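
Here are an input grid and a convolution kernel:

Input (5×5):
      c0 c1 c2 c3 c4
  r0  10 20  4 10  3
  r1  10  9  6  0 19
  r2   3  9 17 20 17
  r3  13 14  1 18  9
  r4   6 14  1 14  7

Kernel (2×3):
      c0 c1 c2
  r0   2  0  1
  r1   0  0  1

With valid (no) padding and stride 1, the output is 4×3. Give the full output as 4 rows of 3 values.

30 50 30
43 38 48
24 56 60
28 60 18

Output[0,0]: The receptive field on the input at this output position is [10 20 4 / 10 9 6]. Elementwise product with the kernel and sum: 10·2 + 4·1 + 6·1.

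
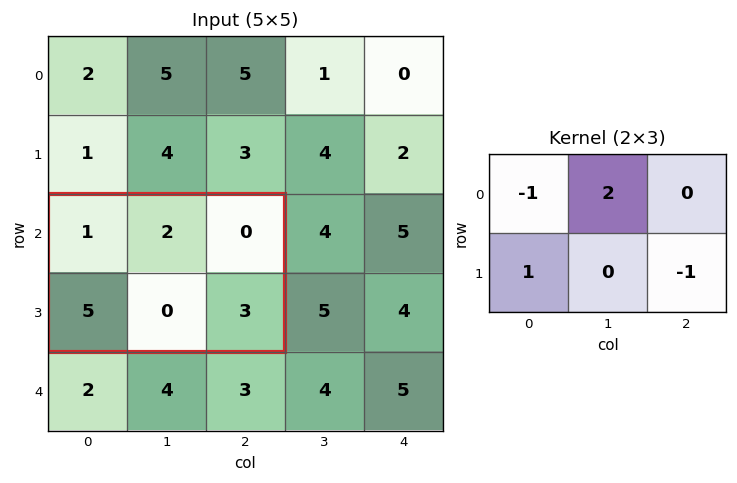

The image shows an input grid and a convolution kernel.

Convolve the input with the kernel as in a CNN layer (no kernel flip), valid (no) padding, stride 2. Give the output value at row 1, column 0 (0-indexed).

The receptive field on the input at this output position is [1 2 0 / 5 0 3]. Elementwise product with the kernel and sum: 1·-1 + 2·2 + 5·1 + 3·-1.

5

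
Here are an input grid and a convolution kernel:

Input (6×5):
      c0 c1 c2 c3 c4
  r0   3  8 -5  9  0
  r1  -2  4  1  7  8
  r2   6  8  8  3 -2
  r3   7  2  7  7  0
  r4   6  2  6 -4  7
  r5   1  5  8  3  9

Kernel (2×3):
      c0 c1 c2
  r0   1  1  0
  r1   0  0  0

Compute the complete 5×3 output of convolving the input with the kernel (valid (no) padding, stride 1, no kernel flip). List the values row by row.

Output[0,0]: The receptive field on the input at this output position is [3 8 -5 / -2 4 1]. Elementwise product with the kernel and sum: 3·1 + 8·1.
Output[0,1]: The receptive field on the input at this output position is [8 -5 9 / 4 1 7]. Elementwise product with the kernel and sum: 8·1 + -5·1.

11 3 4
2 5 8
14 16 11
9 9 14
8 8 2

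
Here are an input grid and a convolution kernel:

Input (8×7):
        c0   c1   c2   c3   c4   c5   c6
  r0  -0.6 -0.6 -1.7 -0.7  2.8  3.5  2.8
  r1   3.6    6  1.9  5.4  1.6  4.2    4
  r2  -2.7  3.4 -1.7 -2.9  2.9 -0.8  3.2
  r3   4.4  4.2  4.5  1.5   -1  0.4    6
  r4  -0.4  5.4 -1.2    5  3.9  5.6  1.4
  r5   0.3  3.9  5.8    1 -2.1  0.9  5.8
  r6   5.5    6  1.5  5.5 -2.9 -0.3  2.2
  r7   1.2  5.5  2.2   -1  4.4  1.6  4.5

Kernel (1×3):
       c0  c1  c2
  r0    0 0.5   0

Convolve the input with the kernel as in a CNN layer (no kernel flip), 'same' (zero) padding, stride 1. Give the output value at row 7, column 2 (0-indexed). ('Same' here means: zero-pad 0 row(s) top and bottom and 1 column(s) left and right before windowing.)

The receptive field on the zero-padded input at this output position is [5.5 2.2 -1]. Elementwise product with the kernel and sum: 2.2·0.5.

1.1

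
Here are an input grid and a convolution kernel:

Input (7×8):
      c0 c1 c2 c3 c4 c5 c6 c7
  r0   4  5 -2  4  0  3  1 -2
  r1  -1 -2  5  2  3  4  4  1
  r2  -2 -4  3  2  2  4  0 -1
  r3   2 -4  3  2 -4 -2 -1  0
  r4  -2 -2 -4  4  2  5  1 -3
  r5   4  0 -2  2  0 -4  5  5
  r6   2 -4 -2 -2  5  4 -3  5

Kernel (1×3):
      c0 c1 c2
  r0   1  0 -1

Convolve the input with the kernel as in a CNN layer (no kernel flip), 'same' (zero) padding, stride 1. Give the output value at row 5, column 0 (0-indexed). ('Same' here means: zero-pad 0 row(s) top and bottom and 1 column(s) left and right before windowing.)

0

The receptive field on the zero-padded input at this output position is [0 4 0]. Elementwise product with the kernel and sum: 0·1 + 0·-1.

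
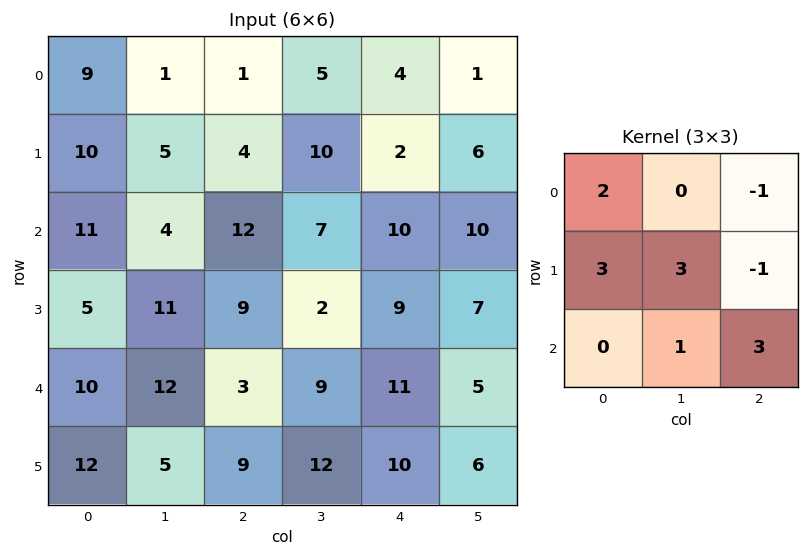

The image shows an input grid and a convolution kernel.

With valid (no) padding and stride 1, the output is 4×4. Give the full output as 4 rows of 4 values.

Output[0,0]: The receptive field on the input at this output position is [9 1 1 / 10 5 4 / 11 4 12]. Elementwise product with the kernel and sum: 9·2 + 1·-1 + 10·3 + 5·3 + 4·-1 + 4·1 + 12·3.
Output[0,1]: The receptive field on the input at this output position is [1 1 5 / 5 4 10 / 4 12 7]. Elementwise product with the kernel and sum: 1·2 + 5·-1 + 5·3 + 4·3 + 10·-1 + 12·1 + 7·3.

98 47 75 79
87 56 82 85
70 89 80 56
96 101 76 80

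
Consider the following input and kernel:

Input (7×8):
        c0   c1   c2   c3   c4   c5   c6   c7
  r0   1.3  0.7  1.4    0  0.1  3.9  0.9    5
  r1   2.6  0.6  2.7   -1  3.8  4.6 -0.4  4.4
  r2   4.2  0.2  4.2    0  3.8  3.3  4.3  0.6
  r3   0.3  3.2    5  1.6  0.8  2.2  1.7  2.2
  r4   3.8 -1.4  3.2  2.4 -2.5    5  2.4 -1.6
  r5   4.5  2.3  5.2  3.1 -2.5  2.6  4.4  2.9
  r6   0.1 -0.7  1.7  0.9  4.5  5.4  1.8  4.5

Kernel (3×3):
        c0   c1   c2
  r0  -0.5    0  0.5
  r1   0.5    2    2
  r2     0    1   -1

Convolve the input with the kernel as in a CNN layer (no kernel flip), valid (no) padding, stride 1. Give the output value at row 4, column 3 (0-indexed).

2.15

The receptive field on the input at this output position is [2.4 -2.5 5 / 3.1 -2.5 2.6 / 0.9 4.5 5.4]. Elementwise product with the kernel and sum: 2.4·-0.5 + 5·0.5 + 3.1·0.5 + -2.5·2 + 2.6·2 + 4.5·1 + 5.4·-1.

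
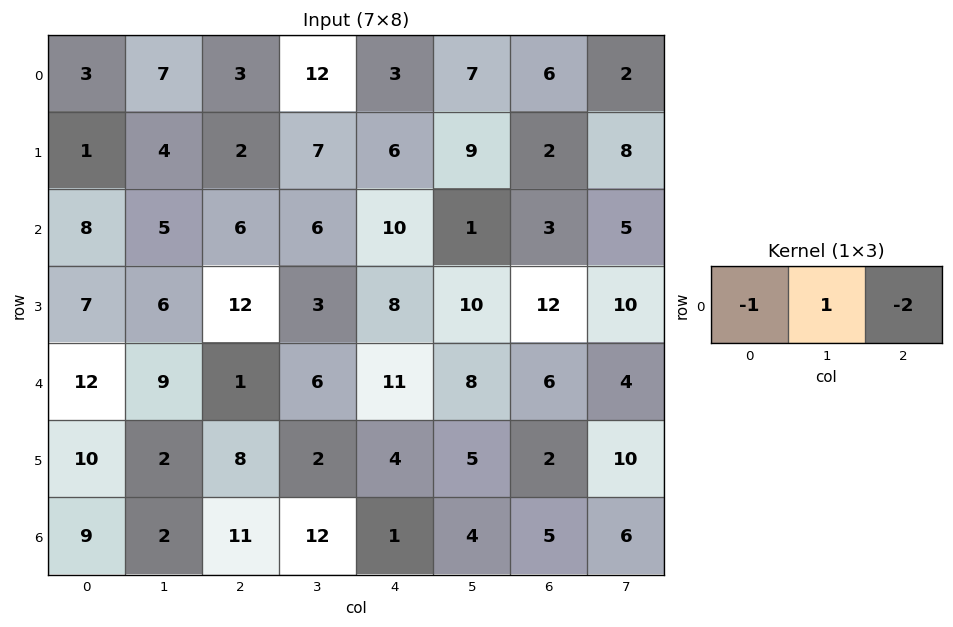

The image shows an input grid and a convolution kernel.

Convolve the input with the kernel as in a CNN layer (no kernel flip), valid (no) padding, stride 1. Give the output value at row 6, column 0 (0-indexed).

-29

The receptive field on the input at this output position is [9 2 11]. Elementwise product with the kernel and sum: 9·-1 + 2·1 + 11·-2.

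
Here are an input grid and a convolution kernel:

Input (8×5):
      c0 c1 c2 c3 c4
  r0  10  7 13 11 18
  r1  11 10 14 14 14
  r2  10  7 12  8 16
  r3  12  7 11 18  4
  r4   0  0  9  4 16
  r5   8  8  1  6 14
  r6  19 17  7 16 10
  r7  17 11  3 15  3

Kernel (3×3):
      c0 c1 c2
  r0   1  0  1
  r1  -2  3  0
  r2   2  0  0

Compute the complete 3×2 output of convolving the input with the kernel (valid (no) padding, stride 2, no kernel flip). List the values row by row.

Output[0,0]: The receptive field on the input at this output position is [10 7 13 / 11 10 14 / 10 7 12]. Elementwise product with the kernel and sum: 10·1 + 13·1 + 11·-2 + 10·3 + 10·2.
Output[0,1]: The receptive field on the input at this output position is [13 11 18 / 14 14 14 / 12 8 16]. Elementwise product with the kernel and sum: 13·1 + 18·1 + 14·-2 + 14·3 + 12·2.

51 69
19 78
55 55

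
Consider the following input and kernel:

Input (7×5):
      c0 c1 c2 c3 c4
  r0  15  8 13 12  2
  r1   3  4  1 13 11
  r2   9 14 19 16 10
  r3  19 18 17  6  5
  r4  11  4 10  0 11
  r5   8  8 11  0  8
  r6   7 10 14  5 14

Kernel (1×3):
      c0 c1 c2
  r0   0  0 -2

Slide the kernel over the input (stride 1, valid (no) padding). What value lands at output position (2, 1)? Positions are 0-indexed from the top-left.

-32

The receptive field on the input at this output position is [14 19 16]. Elementwise product with the kernel and sum: 16·-2.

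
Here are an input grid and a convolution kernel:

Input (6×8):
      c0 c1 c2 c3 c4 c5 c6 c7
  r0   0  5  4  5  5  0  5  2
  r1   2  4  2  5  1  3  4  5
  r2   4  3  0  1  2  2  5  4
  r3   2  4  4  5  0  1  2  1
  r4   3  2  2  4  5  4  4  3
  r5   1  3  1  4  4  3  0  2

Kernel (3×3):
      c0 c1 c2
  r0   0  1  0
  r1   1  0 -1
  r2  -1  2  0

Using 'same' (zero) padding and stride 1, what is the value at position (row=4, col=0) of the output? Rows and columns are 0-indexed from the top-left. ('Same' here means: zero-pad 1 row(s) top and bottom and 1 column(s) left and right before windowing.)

The receptive field on the zero-padded input at this output position is [0 2 4 / 0 3 2 / 0 1 3]. Elementwise product with the kernel and sum: 2·1 + 0·1 + 2·-1 + 0·-1 + 1·2.

2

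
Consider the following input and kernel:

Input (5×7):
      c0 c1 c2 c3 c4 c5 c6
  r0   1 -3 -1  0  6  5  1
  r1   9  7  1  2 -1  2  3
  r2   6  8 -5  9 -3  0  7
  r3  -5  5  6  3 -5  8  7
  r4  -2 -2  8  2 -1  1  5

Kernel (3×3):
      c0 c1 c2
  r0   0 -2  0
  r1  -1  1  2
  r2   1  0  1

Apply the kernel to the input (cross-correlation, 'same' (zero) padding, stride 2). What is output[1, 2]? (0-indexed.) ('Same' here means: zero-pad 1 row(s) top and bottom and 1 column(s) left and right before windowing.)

1

The receptive field on the zero-padded input at this output position is [2 -1 2 / 9 -3 0 / 3 -5 8]. Elementwise product with the kernel and sum: -1·-2 + 9·-1 + -3·1 + 0·2 + 3·1 + 8·1.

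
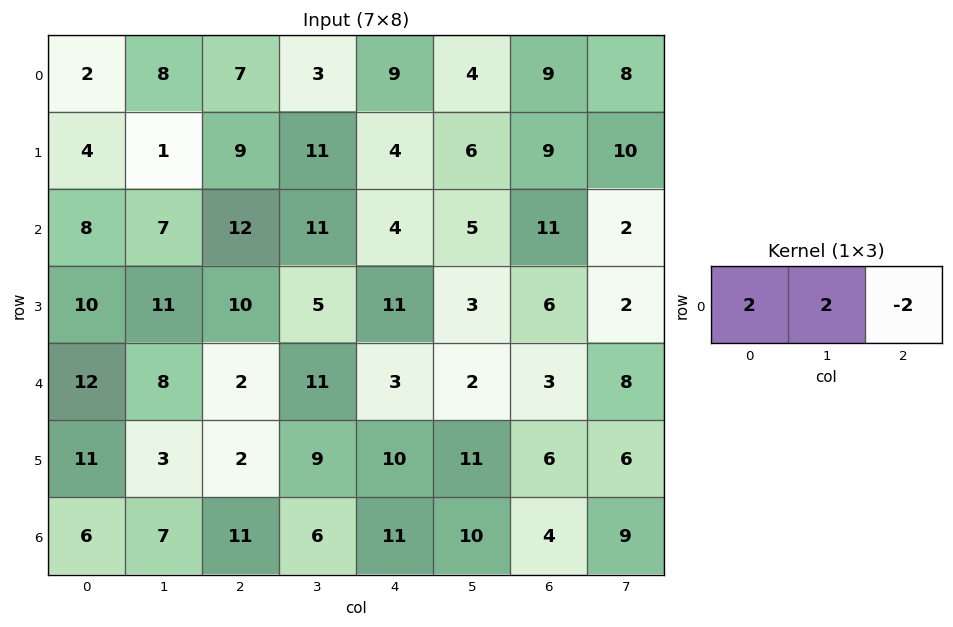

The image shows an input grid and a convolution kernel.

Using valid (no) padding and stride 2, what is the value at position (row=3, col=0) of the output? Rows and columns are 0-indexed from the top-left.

The receptive field on the input at this output position is [6 7 11]. Elementwise product with the kernel and sum: 6·2 + 7·2 + 11·-2.

4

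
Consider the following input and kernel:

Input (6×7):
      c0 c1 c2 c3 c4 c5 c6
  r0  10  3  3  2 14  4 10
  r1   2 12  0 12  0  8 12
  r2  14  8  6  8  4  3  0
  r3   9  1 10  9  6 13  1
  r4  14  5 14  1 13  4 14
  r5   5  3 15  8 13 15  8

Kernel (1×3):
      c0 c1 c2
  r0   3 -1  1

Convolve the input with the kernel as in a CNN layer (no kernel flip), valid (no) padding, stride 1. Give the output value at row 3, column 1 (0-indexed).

2

The receptive field on the input at this output position is [1 10 9]. Elementwise product with the kernel and sum: 1·3 + 10·-1 + 9·1.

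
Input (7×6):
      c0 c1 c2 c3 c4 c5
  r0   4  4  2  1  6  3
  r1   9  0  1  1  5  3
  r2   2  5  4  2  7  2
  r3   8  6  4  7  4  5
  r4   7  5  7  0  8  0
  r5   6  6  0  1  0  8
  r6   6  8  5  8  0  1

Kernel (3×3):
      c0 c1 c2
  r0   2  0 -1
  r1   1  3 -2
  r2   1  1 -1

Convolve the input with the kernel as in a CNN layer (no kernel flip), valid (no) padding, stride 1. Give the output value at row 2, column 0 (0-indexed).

23

The receptive field on the input at this output position is [2 5 4 / 8 6 4 / 7 5 7]. Elementwise product with the kernel and sum: 2·2 + 4·-1 + 8·1 + 6·3 + 4·-2 + 7·1 + 5·1 + 7·-1.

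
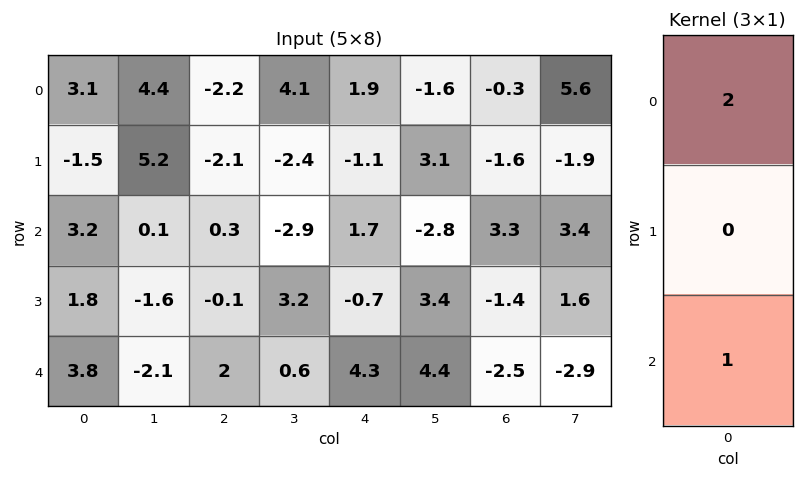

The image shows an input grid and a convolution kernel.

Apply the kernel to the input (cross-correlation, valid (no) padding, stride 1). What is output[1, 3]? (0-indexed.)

The receptive field on the input at this output position is [-2.4 / -2.9 / 3.2]. Elementwise product with the kernel and sum: -2.4·2 + 3.2·1.

-1.6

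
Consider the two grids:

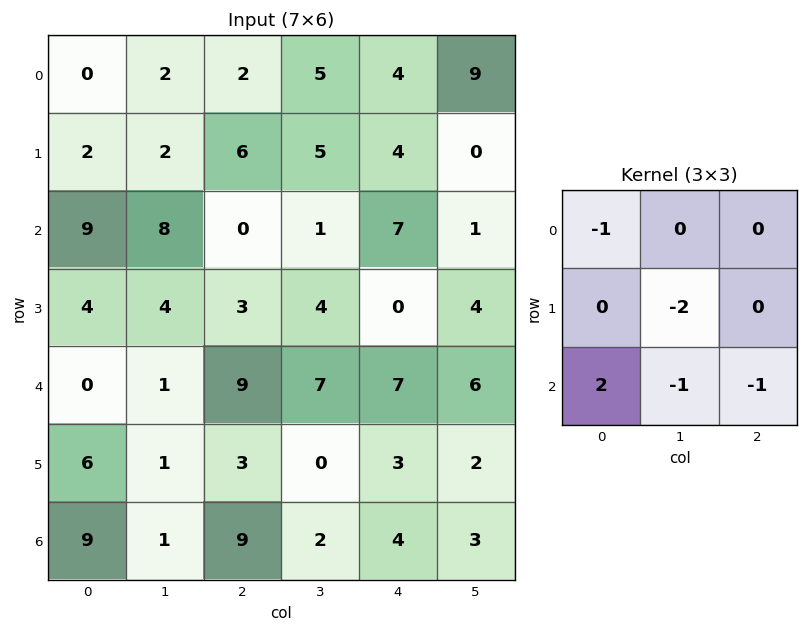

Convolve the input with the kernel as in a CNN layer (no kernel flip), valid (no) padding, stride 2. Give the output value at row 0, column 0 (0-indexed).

6

The receptive field on the input at this output position is [0 2 2 / 2 2 6 / 9 8 0]. Elementwise product with the kernel and sum: 0·-1 + 2·-2 + 9·2 + 8·-1 + 0·-1.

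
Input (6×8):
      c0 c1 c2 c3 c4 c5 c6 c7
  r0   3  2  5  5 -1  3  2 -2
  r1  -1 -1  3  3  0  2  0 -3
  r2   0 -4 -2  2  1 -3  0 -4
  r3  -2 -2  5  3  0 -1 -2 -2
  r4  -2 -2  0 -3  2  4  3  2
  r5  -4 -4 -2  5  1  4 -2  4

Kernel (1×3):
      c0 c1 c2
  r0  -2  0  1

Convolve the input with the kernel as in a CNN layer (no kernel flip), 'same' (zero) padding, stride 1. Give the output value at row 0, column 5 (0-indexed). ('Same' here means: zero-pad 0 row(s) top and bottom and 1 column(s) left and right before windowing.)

The receptive field on the zero-padded input at this output position is [-1 3 2]. Elementwise product with the kernel and sum: -1·-2 + 2·1.

4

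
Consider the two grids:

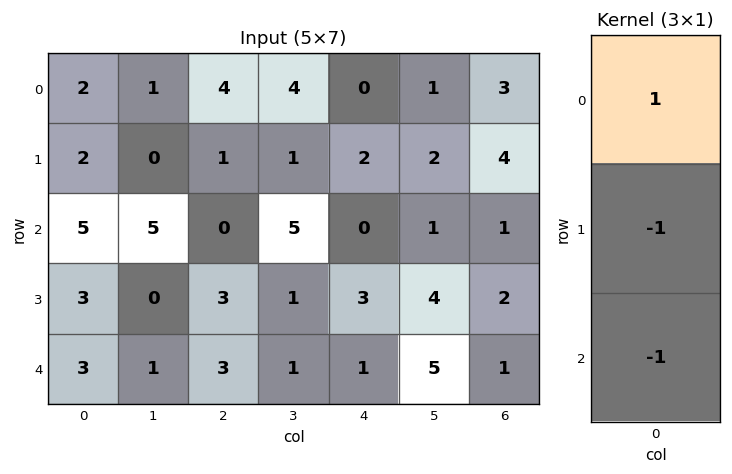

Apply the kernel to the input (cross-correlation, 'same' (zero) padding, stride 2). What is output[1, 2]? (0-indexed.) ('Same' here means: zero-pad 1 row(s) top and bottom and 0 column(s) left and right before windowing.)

The receptive field on the zero-padded input at this output position is [2 / 0 / 3]. Elementwise product with the kernel and sum: 2·1 + 0·-1 + 3·-1.

-1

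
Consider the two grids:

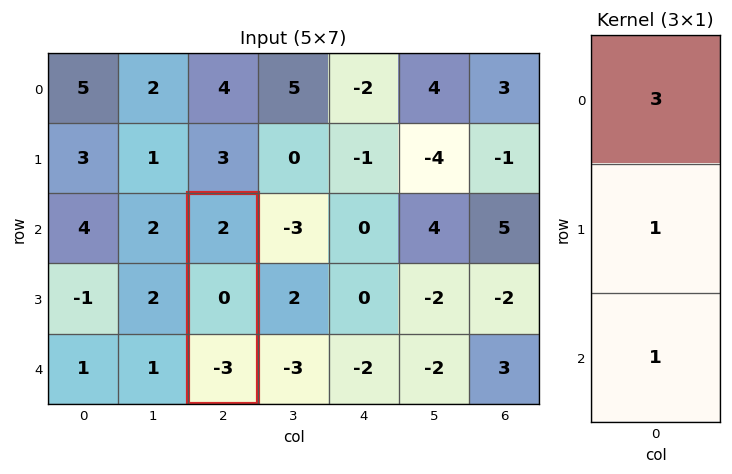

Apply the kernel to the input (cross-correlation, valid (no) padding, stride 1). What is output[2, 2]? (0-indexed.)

The receptive field on the input at this output position is [2 / 0 / -3]. Elementwise product with the kernel and sum: 2·3 + 0·1 + -3·1.

3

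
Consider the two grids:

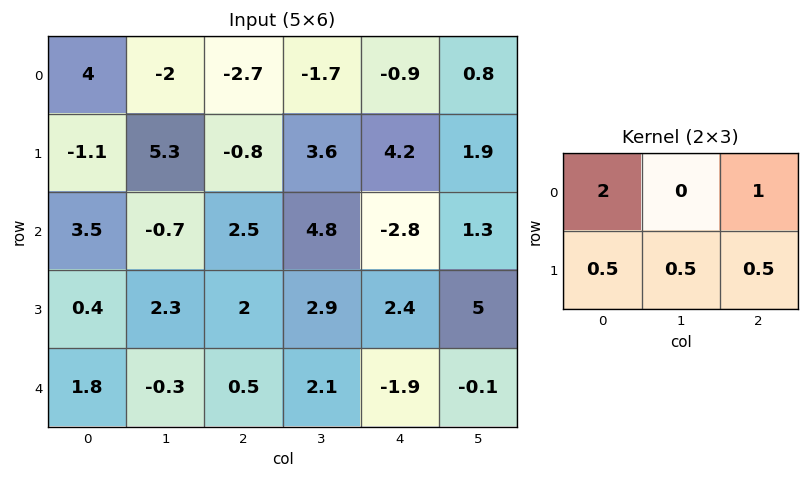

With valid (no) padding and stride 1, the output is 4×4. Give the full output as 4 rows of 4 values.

7 -1.65 -2.8 2.25
-0.35 17.5 4.85 10.75
11.85 7 5.85 16.05
3.8 8.65 6.75 10.85

Output[0,0]: The receptive field on the input at this output position is [4 -2 -2.7 / -1.1 5.3 -0.8]. Elementwise product with the kernel and sum: 4·2 + -2.7·1 + -1.1·0.5 + 5.3·0.5 + -0.8·0.5.
Output[0,1]: The receptive field on the input at this output position is [-2 -2.7 -1.7 / 5.3 -0.8 3.6]. Elementwise product with the kernel and sum: -2·2 + -1.7·1 + 5.3·0.5 + -0.8·0.5 + 3.6·0.5.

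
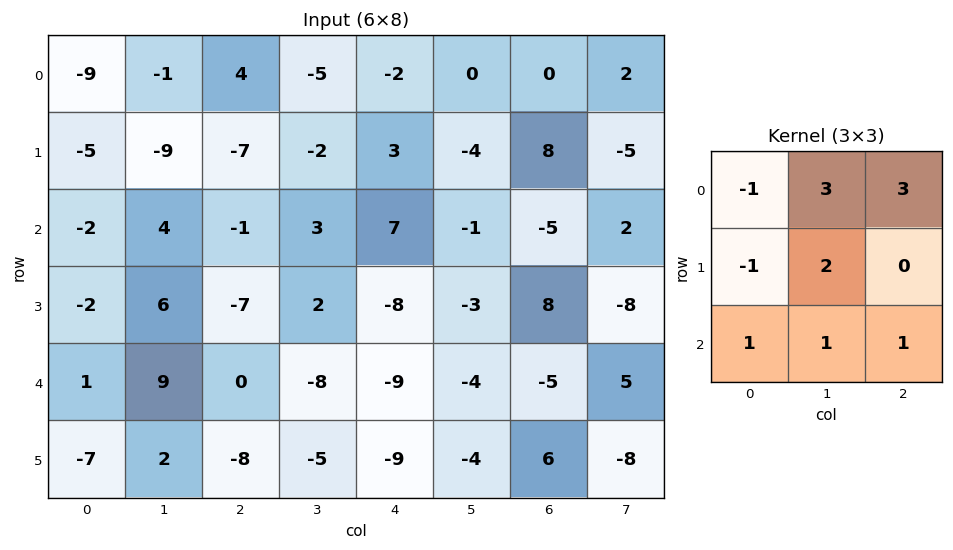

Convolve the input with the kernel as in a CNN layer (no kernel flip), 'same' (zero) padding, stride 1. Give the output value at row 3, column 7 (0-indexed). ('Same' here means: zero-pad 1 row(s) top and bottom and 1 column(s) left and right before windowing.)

The receptive field on the zero-padded input at this output position is [-5 2 0 / 8 -8 0 / -5 5 0]. Elementwise product with the kernel and sum: -5·-1 + 2·3 + 0·3 + 8·-1 + -8·2 + -5·1 + 5·1 + 0·1.

-13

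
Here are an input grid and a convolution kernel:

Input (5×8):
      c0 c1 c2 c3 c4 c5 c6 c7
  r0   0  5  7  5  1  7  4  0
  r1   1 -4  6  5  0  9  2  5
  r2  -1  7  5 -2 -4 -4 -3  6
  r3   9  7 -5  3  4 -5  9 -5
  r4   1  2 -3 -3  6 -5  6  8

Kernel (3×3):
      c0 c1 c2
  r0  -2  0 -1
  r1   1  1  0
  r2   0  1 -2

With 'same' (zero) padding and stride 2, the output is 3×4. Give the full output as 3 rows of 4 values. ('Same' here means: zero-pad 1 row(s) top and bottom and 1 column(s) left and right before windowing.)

9 8 -12 3
-2 4 -11 -11
-6 -18 2 16

Output[0,0]: The receptive field on the zero-padded input at this output position is [0 0 0 / 0 0 5 / 0 1 -4]. Elementwise product with the kernel and sum: 0·-2 + 0·-1 + 0·1 + 0·1 + 1·1 + -4·-2.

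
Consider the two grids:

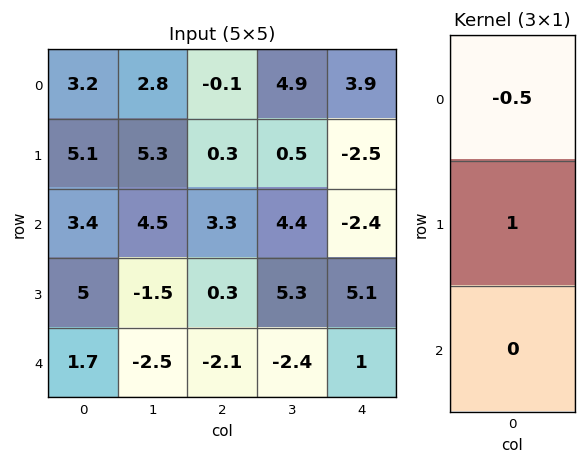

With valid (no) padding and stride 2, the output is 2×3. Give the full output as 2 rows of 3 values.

Output[0,0]: The receptive field on the input at this output position is [3.2 / 5.1 / 3.4]. Elementwise product with the kernel and sum: 3.2·-0.5 + 5.1·1.
Output[0,1]: The receptive field on the input at this output position is [-0.1 / 0.3 / 3.3]. Elementwise product with the kernel and sum: -0.1·-0.5 + 0.3·1.

3.5 0.35 -4.45
3.3 -1.35 6.3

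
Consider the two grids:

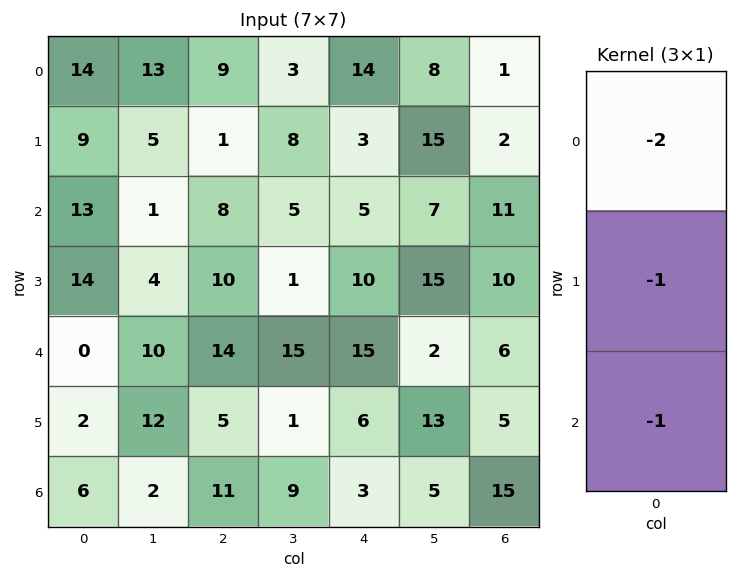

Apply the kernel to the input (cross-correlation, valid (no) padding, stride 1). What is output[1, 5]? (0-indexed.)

The receptive field on the input at this output position is [15 / 7 / 15]. Elementwise product with the kernel and sum: 15·-2 + 7·-1 + 15·-1.

-52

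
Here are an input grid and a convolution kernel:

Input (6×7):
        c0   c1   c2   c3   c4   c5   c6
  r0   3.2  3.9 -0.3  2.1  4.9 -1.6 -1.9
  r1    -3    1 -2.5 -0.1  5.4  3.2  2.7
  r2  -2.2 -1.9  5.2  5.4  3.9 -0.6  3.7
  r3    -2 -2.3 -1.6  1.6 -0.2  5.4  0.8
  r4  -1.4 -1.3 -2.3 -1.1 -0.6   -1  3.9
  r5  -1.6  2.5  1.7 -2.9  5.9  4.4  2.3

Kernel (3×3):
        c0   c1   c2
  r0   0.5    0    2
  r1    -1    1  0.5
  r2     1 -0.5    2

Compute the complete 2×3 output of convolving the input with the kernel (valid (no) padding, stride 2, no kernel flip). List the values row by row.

12.9 25.05 9.4
2.85 10.55 23.05

Output[0,0]: The receptive field on the input at this output position is [3.2 3.9 -0.3 / -3 1 -2.5 / -2.2 -1.9 5.2]. Elementwise product with the kernel and sum: 3.2·0.5 + -0.3·2 + -3·-1 + 1·1 + -2.5·0.5 + -2.2·1 + -1.9·-0.5 + 5.2·2.
Output[0,1]: The receptive field on the input at this output position is [-0.3 2.1 4.9 / -2.5 -0.1 5.4 / 5.2 5.4 3.9]. Elementwise product with the kernel and sum: -0.3·0.5 + 4.9·2 + -2.5·-1 + -0.1·1 + 5.4·0.5 + 5.2·1 + 5.4·-0.5 + 3.9·2.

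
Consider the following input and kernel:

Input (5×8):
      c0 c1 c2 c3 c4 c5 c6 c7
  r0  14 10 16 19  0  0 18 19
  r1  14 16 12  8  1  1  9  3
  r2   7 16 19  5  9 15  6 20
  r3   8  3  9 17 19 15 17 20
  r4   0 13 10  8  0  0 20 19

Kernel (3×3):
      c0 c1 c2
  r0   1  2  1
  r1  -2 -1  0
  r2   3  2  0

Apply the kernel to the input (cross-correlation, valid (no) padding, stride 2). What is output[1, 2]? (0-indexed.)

The receptive field on the input at this output position is [9 15 6 / 19 15 17 / 0 0 20]. Elementwise product with the kernel and sum: 9·1 + 15·2 + 6·1 + 19·-2 + 15·-1 + 0·3 + 0·2.

-8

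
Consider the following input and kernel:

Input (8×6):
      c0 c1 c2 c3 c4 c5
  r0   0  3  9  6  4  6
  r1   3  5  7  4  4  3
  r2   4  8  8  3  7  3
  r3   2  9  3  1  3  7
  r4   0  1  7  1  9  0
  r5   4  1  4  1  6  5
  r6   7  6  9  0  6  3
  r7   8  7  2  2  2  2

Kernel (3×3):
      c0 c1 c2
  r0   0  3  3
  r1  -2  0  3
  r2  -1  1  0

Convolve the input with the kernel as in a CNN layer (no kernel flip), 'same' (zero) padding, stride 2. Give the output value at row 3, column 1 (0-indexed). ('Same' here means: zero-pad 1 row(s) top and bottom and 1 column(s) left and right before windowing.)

The receptive field on the zero-padded input at this output position is [1 4 1 / 6 9 0 / 7 2 2]. Elementwise product with the kernel and sum: 4·3 + 1·3 + 6·-2 + 0·3 + 7·-1 + 2·1.

-2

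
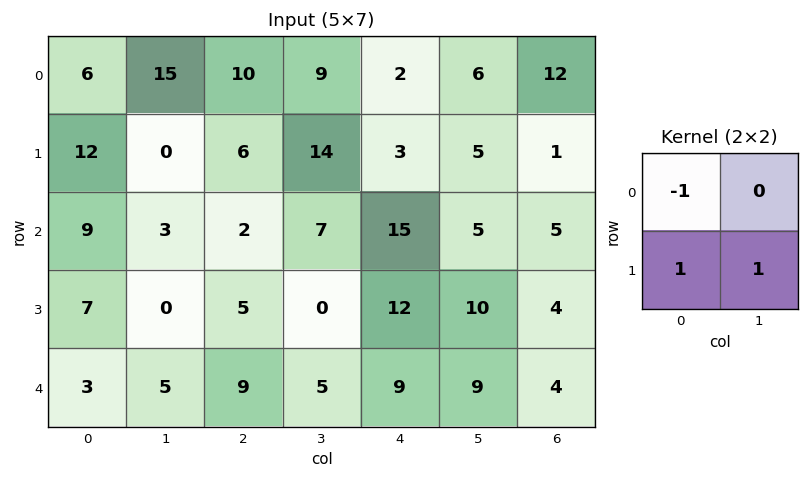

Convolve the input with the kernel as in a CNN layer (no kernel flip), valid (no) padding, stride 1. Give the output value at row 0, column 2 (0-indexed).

10

The receptive field on the input at this output position is [10 9 / 6 14]. Elementwise product with the kernel and sum: 10·-1 + 6·1 + 14·1.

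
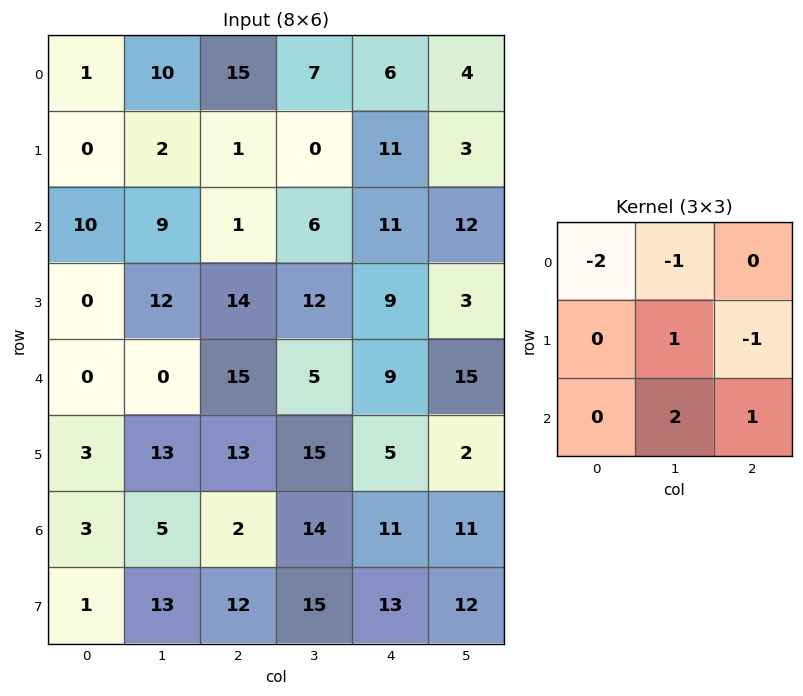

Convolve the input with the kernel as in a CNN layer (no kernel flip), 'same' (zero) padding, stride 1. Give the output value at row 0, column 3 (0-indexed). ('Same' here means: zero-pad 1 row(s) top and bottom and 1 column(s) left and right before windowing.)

12

The receptive field on the zero-padded input at this output position is [0 0 0 / 15 7 6 / 1 0 11]. Elementwise product with the kernel and sum: 0·-2 + 0·-1 + 7·1 + 6·-1 + 0·2 + 11·1.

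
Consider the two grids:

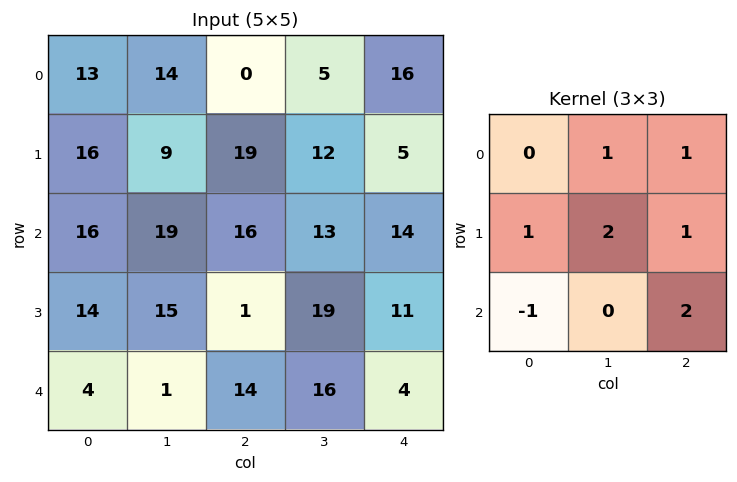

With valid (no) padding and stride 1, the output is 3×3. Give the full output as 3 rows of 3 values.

Output[0,0]: The receptive field on the input at this output position is [13 14 0 / 16 9 19 / 16 19 16]. Elementwise product with the kernel and sum: 14·1 + 0·1 + 16·1 + 9·2 + 19·1 + 16·-1 + 16·2.

83 71 81
86 118 94
104 96 71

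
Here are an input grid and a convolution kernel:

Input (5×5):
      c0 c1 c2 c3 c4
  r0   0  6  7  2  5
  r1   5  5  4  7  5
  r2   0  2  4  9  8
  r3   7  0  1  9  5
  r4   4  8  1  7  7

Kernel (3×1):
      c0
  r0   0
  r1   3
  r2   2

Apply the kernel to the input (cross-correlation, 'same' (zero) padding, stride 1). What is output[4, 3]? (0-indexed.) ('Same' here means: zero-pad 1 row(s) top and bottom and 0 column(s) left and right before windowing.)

21

The receptive field on the zero-padded input at this output position is [9 / 7 / 0]. Elementwise product with the kernel and sum: 7·3 + 0·2.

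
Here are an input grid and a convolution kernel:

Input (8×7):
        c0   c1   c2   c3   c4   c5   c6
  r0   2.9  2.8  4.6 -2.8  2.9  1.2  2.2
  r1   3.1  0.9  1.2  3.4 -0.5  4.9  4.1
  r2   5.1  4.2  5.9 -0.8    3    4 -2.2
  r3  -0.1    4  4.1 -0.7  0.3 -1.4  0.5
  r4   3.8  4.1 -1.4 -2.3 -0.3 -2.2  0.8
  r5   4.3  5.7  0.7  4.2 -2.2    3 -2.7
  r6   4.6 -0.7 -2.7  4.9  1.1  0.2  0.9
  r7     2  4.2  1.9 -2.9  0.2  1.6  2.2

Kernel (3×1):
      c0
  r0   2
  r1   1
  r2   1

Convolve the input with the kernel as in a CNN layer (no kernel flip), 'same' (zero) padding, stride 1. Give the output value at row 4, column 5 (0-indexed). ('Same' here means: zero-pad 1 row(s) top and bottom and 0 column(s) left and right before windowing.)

-2

The receptive field on the zero-padded input at this output position is [-1.4 / -2.2 / 3]. Elementwise product with the kernel and sum: -1.4·2 + -2.2·1 + 3·1.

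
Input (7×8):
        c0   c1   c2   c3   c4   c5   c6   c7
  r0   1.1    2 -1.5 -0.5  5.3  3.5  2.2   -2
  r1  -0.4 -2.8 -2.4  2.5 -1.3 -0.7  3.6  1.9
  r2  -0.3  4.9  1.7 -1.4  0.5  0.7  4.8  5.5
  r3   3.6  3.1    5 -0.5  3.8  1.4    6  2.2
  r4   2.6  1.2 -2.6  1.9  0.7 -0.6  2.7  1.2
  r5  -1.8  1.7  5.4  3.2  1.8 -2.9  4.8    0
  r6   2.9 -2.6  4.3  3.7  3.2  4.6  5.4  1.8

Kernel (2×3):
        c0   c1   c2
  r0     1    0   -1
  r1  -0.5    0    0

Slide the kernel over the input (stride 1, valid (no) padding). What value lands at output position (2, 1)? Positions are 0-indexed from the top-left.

The receptive field on the input at this output position is [4.9 1.7 -1.4 / 3.1 5 -0.5]. Elementwise product with the kernel and sum: 4.9·1 + -1.4·-1 + 3.1·-0.5.

4.75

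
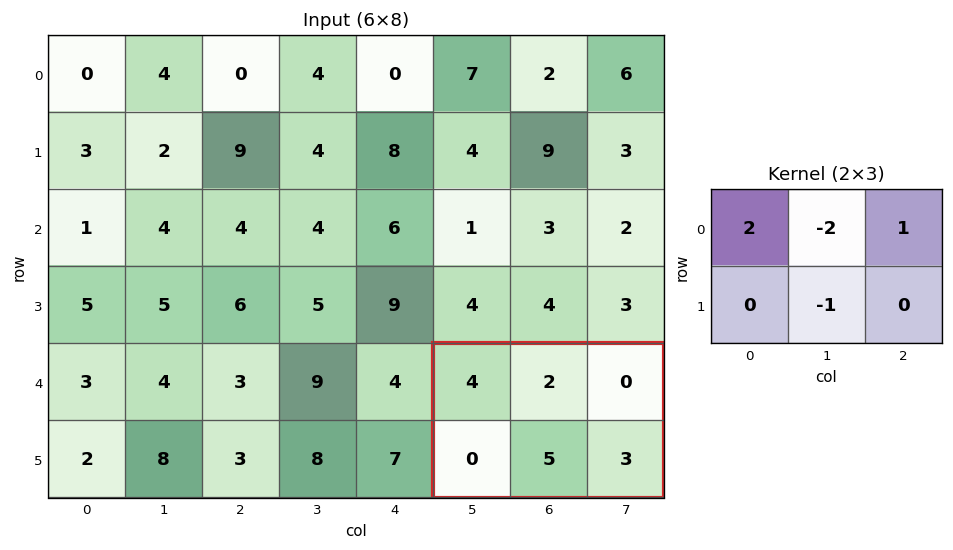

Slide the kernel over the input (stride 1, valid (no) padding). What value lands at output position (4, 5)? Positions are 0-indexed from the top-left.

The receptive field on the input at this output position is [4 2 0 / 0 5 3]. Elementwise product with the kernel and sum: 4·2 + 2·-2 + 0·1 + 5·-1.

-1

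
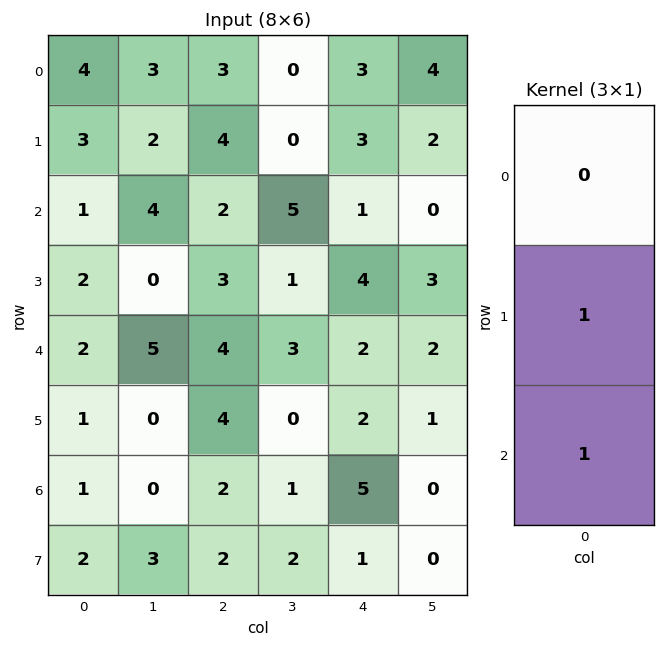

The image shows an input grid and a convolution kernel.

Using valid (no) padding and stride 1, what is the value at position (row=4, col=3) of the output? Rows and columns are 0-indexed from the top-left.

1

The receptive field on the input at this output position is [3 / 0 / 1]. Elementwise product with the kernel and sum: 0·1 + 1·1.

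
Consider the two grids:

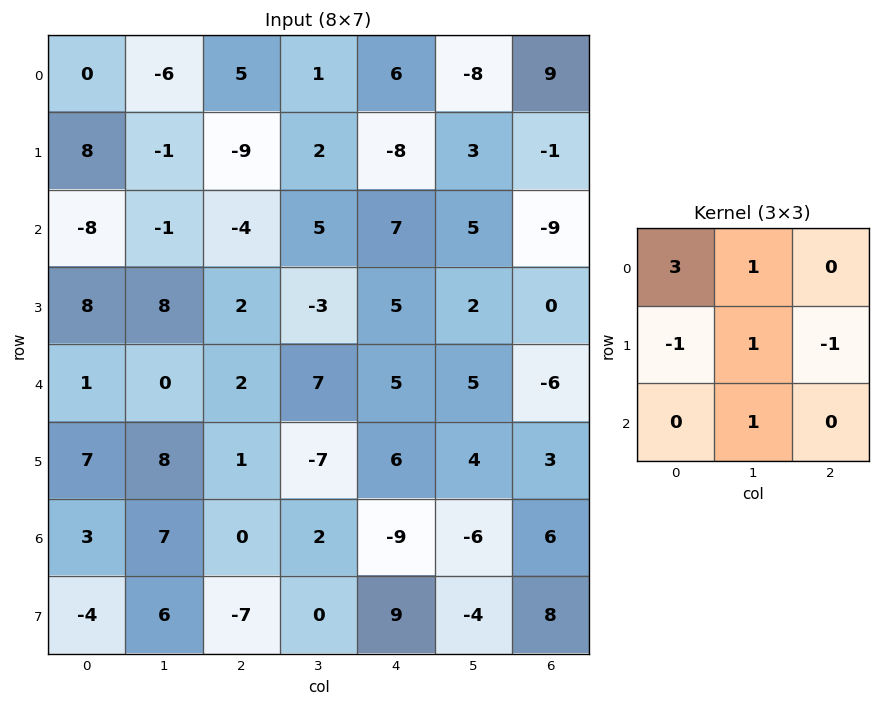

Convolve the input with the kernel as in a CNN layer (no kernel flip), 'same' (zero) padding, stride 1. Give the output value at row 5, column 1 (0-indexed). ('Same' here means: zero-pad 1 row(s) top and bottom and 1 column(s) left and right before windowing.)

The receptive field on the zero-padded input at this output position is [1 0 2 / 7 8 1 / 3 7 0]. Elementwise product with the kernel and sum: 1·3 + 0·1 + 7·-1 + 8·1 + 1·-1 + 7·1.

10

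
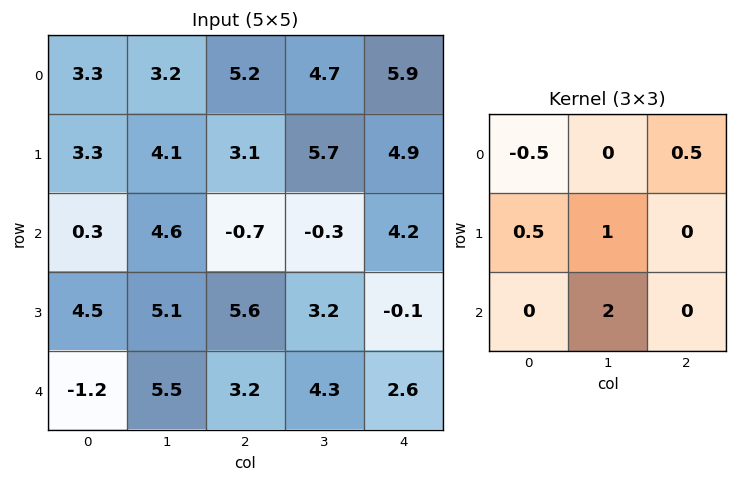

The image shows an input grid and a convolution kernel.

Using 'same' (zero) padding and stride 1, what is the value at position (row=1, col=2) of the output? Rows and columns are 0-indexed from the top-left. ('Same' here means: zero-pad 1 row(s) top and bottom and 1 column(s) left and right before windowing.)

The receptive field on the zero-padded input at this output position is [3.2 5.2 4.7 / 4.1 3.1 5.7 / 4.6 -0.7 -0.3]. Elementwise product with the kernel and sum: 3.2·-0.5 + 4.7·0.5 + 4.1·0.5 + 3.1·1 + -0.7·2.

4.5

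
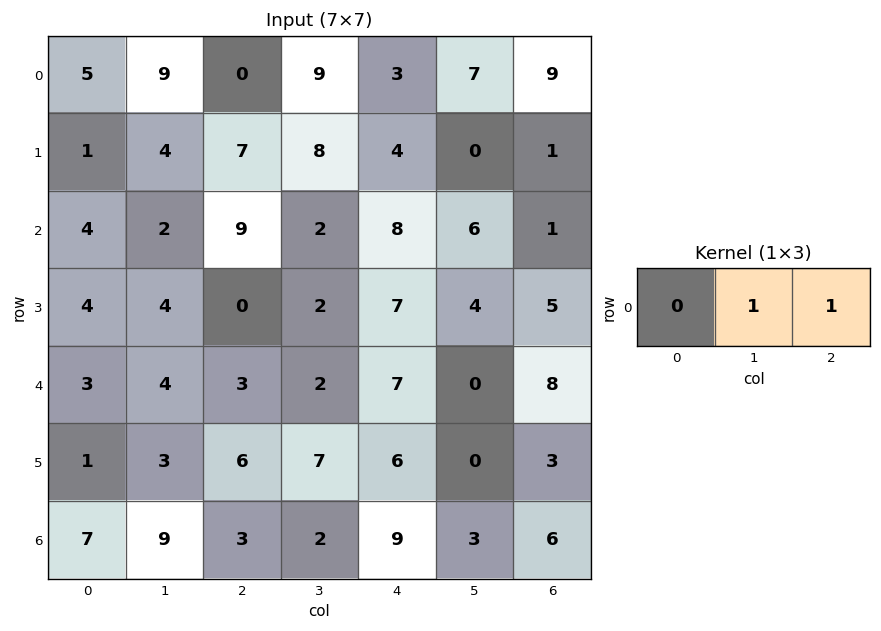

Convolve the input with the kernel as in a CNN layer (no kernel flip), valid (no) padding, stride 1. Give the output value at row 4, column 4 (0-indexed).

The receptive field on the input at this output position is [7 0 8]. Elementwise product with the kernel and sum: 0·1 + 8·1.

8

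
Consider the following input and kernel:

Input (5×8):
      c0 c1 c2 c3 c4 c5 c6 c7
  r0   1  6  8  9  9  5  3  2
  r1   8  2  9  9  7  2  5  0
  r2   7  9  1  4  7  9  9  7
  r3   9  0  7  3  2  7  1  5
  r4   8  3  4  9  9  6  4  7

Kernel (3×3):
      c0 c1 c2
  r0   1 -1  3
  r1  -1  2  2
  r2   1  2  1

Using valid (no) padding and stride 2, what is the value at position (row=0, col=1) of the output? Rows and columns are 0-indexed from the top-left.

65

The receptive field on the input at this output position is [8 9 9 / 9 9 7 / 1 4 7]. Elementwise product with the kernel and sum: 8·1 + 9·-1 + 9·3 + 9·-1 + 9·2 + 7·2 + 1·1 + 4·2 + 7·1.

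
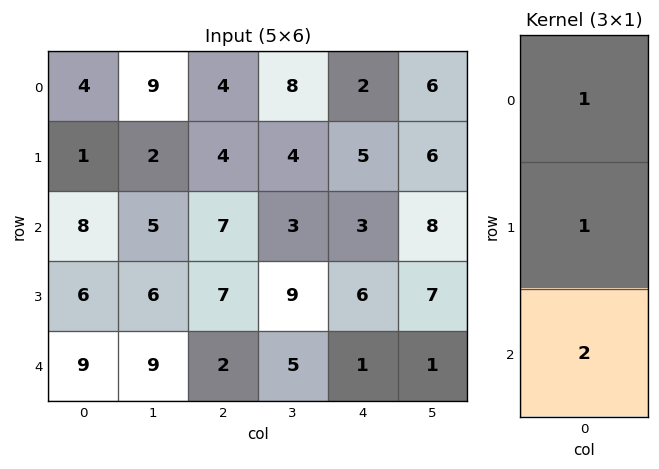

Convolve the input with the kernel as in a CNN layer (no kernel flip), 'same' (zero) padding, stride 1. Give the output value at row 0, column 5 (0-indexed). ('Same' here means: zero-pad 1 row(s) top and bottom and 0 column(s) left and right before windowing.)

18

The receptive field on the zero-padded input at this output position is [0 / 6 / 6]. Elementwise product with the kernel and sum: 0·1 + 6·1 + 6·2.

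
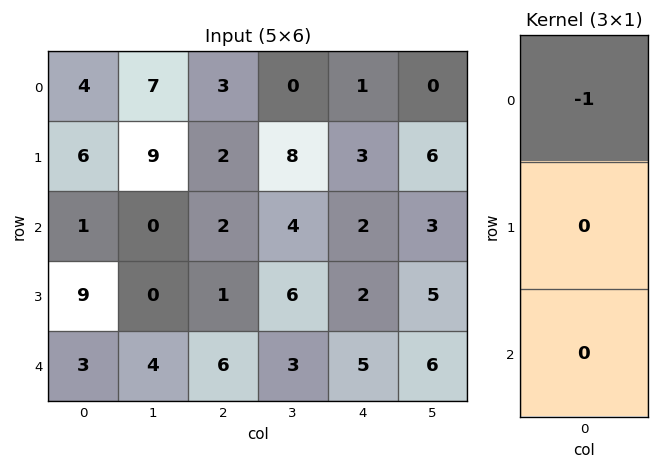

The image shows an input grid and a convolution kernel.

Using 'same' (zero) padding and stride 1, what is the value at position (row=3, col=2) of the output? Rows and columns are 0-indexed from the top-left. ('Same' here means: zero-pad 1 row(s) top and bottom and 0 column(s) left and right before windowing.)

The receptive field on the zero-padded input at this output position is [2 / 1 / 6]. Elementwise product with the kernel and sum: 2·-1.

-2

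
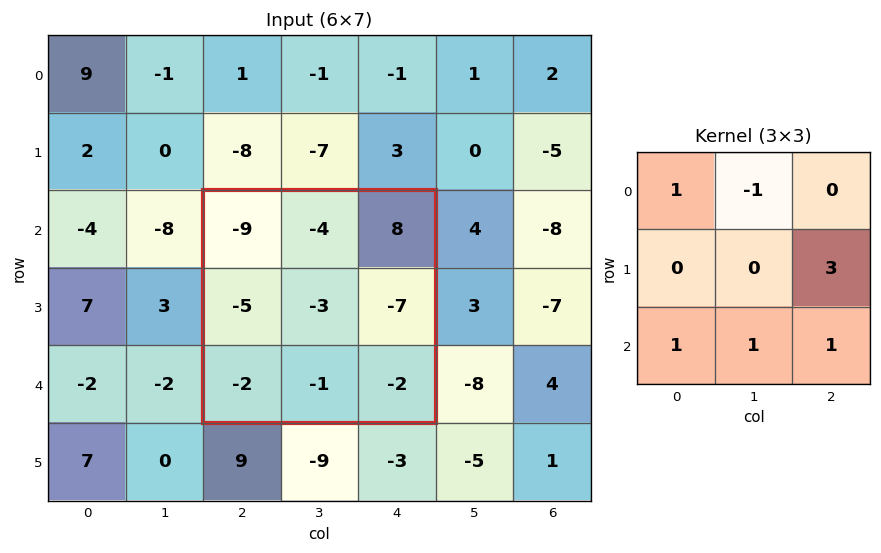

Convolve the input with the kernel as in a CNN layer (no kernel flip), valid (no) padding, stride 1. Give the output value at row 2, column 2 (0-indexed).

The receptive field on the input at this output position is [-9 -4 8 / -5 -3 -7 / -2 -1 -2]. Elementwise product with the kernel and sum: -9·1 + -4·-1 + -7·3 + -2·1 + -1·1 + -2·1.

-31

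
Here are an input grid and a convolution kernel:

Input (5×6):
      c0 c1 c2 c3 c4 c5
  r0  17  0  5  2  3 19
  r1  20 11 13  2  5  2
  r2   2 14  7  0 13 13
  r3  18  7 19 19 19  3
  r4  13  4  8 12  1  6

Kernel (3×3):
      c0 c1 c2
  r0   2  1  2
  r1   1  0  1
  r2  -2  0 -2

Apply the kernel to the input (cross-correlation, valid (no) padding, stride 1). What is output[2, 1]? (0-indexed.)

The receptive field on the input at this output position is [14 7 0 / 7 19 19 / 4 8 12]. Elementwise product with the kernel and sum: 14·2 + 7·1 + 0·2 + 7·1 + 19·1 + 4·-2 + 12·-2.

29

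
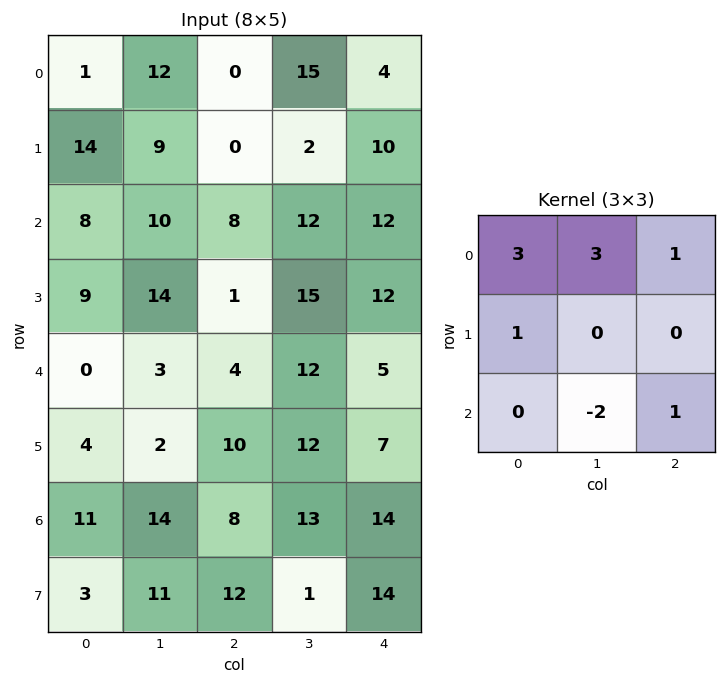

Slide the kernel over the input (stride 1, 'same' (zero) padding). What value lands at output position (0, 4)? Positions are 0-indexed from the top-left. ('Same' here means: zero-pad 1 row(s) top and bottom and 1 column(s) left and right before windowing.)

-5

The receptive field on the zero-padded input at this output position is [0 0 0 / 15 4 0 / 2 10 0]. Elementwise product with the kernel and sum: 0·3 + 0·3 + 0·1 + 15·1 + 10·-2 + 0·1.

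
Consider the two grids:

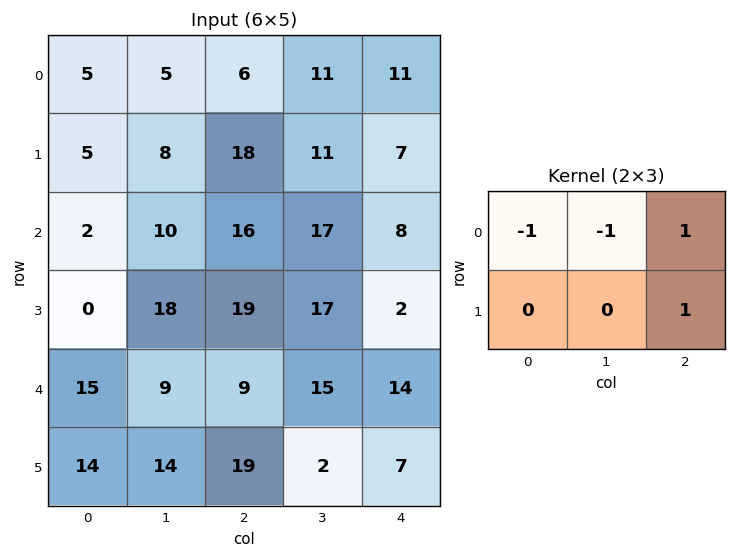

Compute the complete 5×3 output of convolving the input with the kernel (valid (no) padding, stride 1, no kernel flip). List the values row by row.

14 11 1
21 2 -14
23 8 -23
10 -5 -20
4 -1 -3

Output[0,0]: The receptive field on the input at this output position is [5 5 6 / 5 8 18]. Elementwise product with the kernel and sum: 5·-1 + 5·-1 + 6·1 + 18·1.
Output[0,1]: The receptive field on the input at this output position is [5 6 11 / 8 18 11]. Elementwise product with the kernel and sum: 5·-1 + 6·-1 + 11·1 + 11·1.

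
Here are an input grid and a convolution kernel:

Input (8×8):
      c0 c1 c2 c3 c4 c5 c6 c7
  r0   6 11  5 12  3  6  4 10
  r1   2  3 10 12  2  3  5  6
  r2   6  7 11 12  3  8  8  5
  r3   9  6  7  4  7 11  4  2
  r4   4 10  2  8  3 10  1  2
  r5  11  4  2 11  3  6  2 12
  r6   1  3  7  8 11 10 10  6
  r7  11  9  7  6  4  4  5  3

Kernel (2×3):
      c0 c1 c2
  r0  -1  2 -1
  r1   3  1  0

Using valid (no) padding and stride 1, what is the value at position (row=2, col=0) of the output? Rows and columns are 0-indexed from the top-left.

The receptive field on the input at this output position is [6 7 11 / 9 6 7]. Elementwise product with the kernel and sum: 6·-1 + 7·2 + 11·-1 + 9·3 + 6·1.

30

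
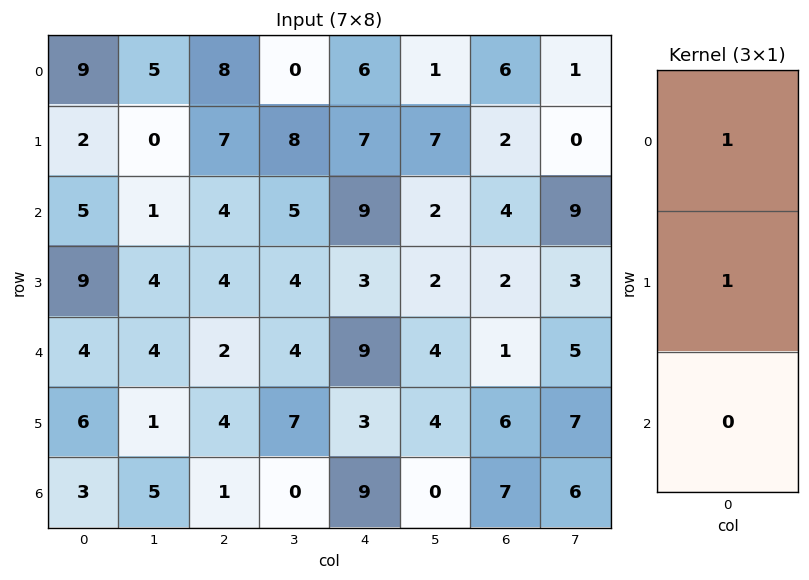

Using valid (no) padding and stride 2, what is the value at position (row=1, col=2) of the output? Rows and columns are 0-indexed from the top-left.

12

The receptive field on the input at this output position is [9 / 3 / 9]. Elementwise product with the kernel and sum: 9·1 + 3·1.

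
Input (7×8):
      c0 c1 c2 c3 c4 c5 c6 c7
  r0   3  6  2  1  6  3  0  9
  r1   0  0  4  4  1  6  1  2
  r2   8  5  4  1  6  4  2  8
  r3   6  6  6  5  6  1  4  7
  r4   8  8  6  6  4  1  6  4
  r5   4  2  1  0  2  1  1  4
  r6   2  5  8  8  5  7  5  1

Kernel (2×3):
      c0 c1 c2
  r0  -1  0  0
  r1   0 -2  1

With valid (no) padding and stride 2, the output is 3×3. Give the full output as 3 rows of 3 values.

Output[0,0]: The receptive field on the input at this output position is [3 6 2 / 0 0 4]. Elementwise product with the kernel and sum: 3·-1 + 0·-2 + 4·1.
Output[0,1]: The receptive field on the input at this output position is [2 1 6 / 4 4 1]. Elementwise product with the kernel and sum: 2·-1 + 4·-2 + 1·1.

1 -9 -17
-14 -8 -4
-11 -4 -5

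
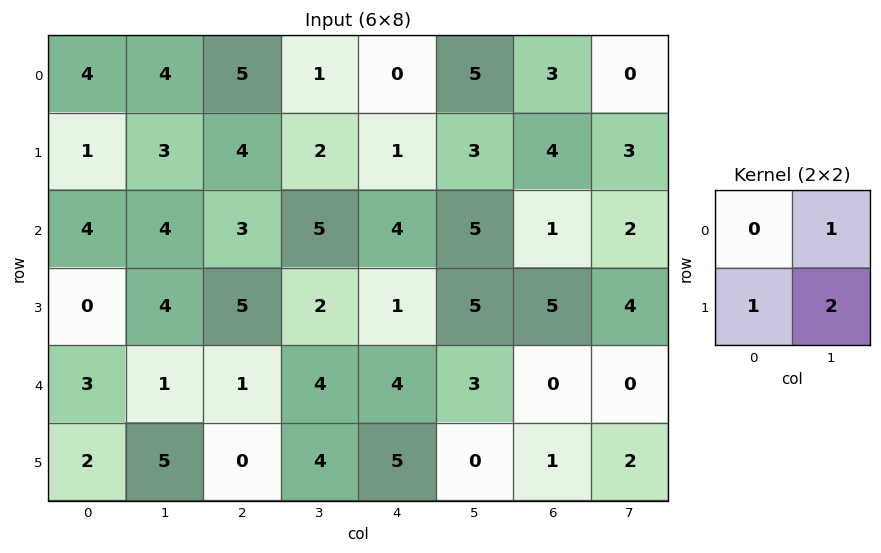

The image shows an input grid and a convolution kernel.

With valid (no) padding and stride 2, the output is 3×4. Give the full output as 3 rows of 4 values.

Output[0,0]: The receptive field on the input at this output position is [4 4 / 1 3]. Elementwise product with the kernel and sum: 4·1 + 1·1 + 3·2.

11 9 12 10
12 14 16 15
13 12 8 5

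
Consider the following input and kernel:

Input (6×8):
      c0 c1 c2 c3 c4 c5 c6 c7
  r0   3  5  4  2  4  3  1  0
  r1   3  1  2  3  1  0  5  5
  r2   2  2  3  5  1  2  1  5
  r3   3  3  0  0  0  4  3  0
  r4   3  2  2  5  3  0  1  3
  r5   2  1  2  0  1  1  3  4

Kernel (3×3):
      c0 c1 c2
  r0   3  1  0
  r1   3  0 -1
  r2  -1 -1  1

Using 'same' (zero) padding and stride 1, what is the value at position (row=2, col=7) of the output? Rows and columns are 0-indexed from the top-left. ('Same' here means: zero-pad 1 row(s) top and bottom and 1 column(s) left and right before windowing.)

20

The receptive field on the zero-padded input at this output position is [5 5 0 / 1 5 0 / 3 0 0]. Elementwise product with the kernel and sum: 5·3 + 5·1 + 1·3 + 0·-1 + 3·-1 + 0·-1 + 0·1.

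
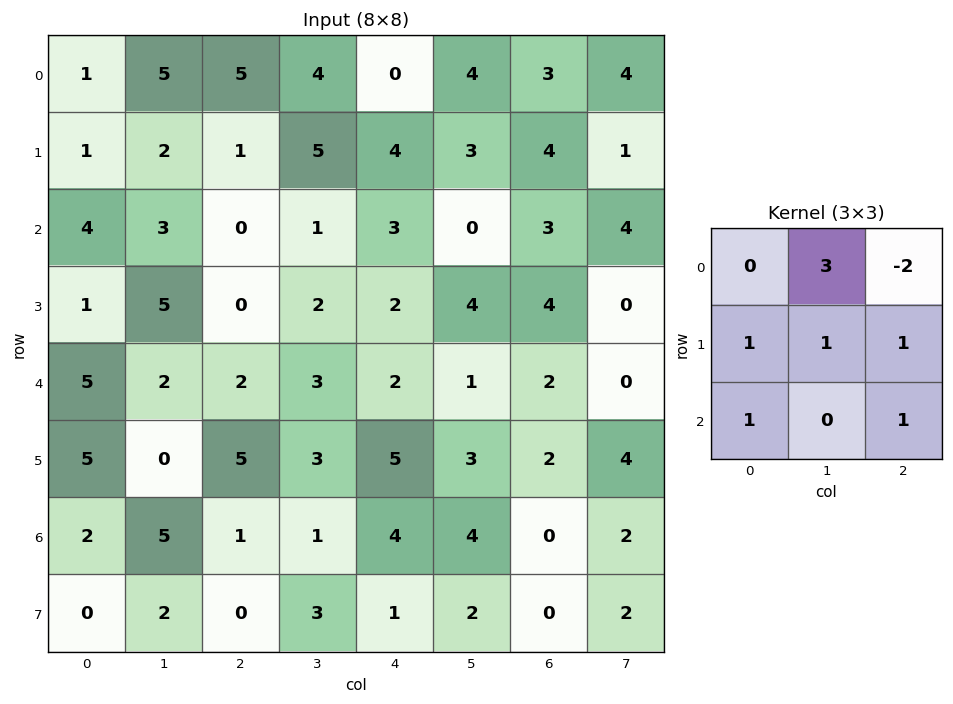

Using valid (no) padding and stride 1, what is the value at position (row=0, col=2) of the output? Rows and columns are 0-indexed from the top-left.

The receptive field on the input at this output position is [5 4 0 / 1 5 4 / 0 1 3]. Elementwise product with the kernel and sum: 4·3 + 0·-2 + 1·1 + 5·1 + 4·1 + 0·1 + 3·1.

25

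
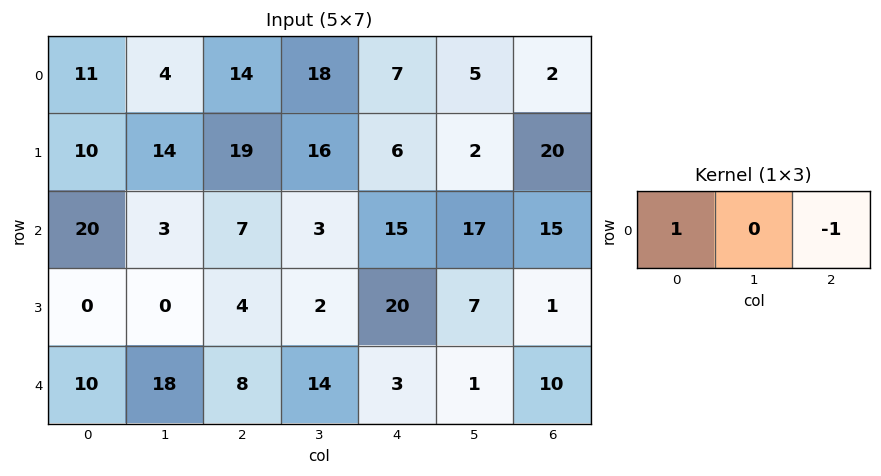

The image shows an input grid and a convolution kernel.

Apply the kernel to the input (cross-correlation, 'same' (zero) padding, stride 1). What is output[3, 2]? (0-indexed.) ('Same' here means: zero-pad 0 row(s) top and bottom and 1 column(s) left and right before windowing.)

-2

The receptive field on the zero-padded input at this output position is [0 4 2]. Elementwise product with the kernel and sum: 0·1 + 2·-1.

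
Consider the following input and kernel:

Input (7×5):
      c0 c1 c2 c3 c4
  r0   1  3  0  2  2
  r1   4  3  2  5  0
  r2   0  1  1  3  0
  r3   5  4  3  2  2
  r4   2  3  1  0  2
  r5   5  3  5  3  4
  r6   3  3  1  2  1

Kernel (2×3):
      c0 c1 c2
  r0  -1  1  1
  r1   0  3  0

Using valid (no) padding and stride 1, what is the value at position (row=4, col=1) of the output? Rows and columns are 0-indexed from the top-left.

13

The receptive field on the input at this output position is [3 1 0 / 3 5 3]. Elementwise product with the kernel and sum: 3·-1 + 1·1 + 0·1 + 5·3.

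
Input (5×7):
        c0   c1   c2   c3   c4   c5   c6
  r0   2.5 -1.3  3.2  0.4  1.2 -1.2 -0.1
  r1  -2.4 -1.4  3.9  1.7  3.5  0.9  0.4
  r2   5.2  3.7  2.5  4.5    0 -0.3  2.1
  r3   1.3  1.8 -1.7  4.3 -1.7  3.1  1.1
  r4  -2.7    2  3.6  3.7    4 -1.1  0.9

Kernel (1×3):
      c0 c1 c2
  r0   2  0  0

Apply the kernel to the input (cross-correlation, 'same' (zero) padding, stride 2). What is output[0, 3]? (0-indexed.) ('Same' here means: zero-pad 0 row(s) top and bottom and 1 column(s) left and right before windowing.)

-2.4

The receptive field on the zero-padded input at this output position is [-1.2 -0.1 0]. Elementwise product with the kernel and sum: -1.2·2.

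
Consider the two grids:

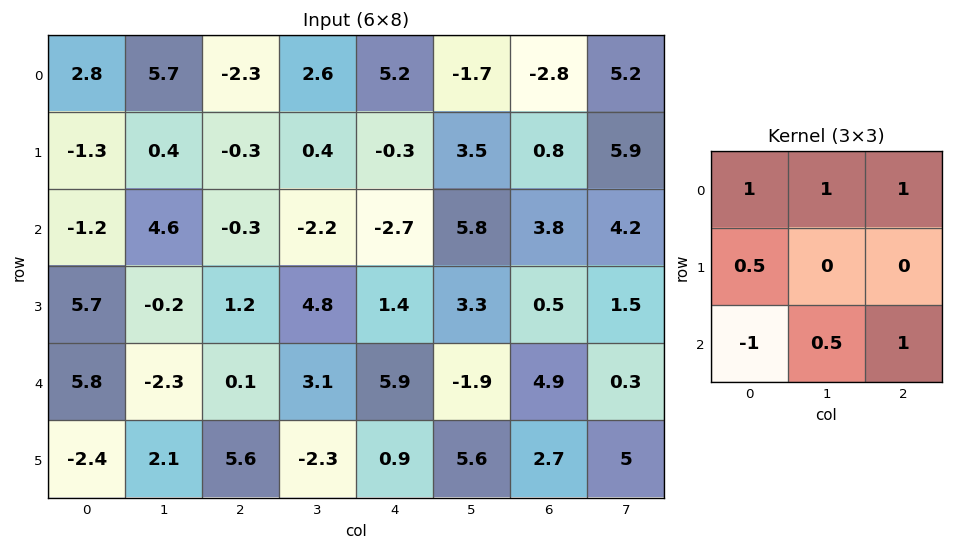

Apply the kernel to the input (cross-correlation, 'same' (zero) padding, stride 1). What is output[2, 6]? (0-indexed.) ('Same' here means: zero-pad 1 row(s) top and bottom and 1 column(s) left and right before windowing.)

11.55

The receptive field on the zero-padded input at this output position is [3.5 0.8 5.9 / 5.8 3.8 4.2 / 3.3 0.5 1.5]. Elementwise product with the kernel and sum: 3.5·1 + 0.8·1 + 5.9·1 + 5.8·0.5 + 3.3·-1 + 0.5·0.5 + 1.5·1.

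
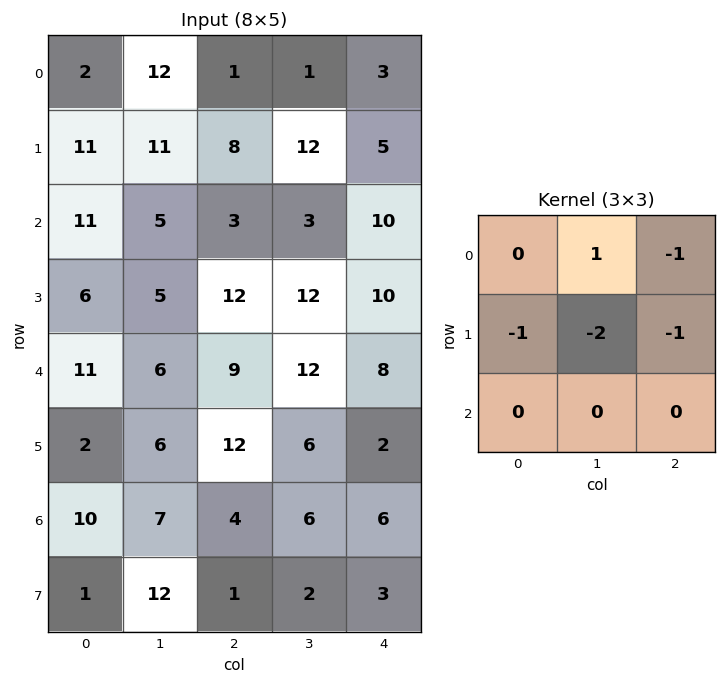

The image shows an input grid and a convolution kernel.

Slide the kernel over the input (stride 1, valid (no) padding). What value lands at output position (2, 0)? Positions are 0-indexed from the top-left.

-26

The receptive field on the input at this output position is [11 5 3 / 6 5 12 / 11 6 9]. Elementwise product with the kernel and sum: 5·1 + 3·-1 + 6·-1 + 5·-2 + 12·-1.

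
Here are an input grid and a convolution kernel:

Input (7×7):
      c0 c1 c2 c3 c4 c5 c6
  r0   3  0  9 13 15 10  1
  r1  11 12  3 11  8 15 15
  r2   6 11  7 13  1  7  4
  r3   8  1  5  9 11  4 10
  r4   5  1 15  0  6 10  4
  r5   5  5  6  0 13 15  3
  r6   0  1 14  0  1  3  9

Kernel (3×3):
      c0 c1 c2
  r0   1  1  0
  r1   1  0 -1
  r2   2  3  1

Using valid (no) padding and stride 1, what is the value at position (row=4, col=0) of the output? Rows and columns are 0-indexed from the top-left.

The receptive field on the input at this output position is [5 1 15 / 5 5 6 / 0 1 14]. Elementwise product with the kernel and sum: 5·1 + 1·1 + 5·1 + 6·-1 + 0·2 + 1·3 + 14·1.

22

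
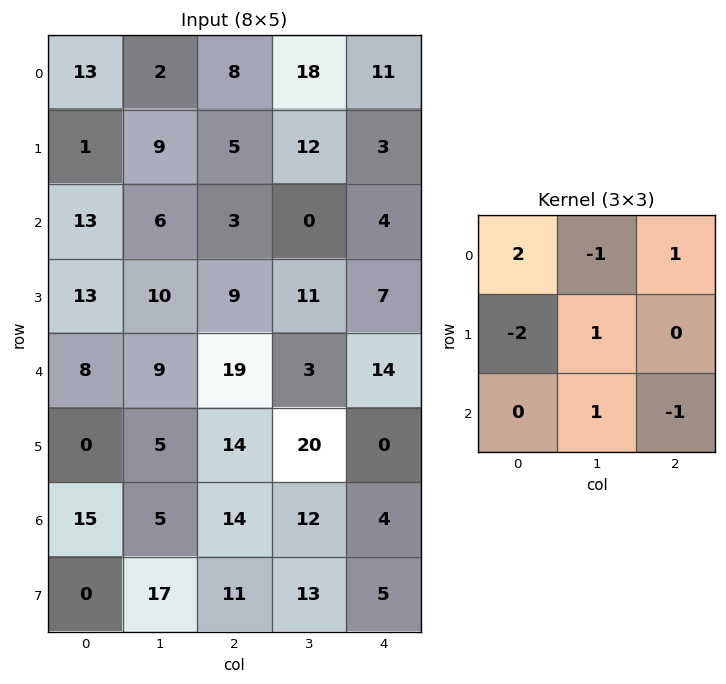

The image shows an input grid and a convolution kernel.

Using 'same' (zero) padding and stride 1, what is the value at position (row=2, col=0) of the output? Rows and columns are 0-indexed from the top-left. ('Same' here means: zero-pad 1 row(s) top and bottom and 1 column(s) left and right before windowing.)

24

The receptive field on the zero-padded input at this output position is [0 1 9 / 0 13 6 / 0 13 10]. Elementwise product with the kernel and sum: 0·2 + 1·-1 + 9·1 + 0·-2 + 13·1 + 13·1 + 10·-1.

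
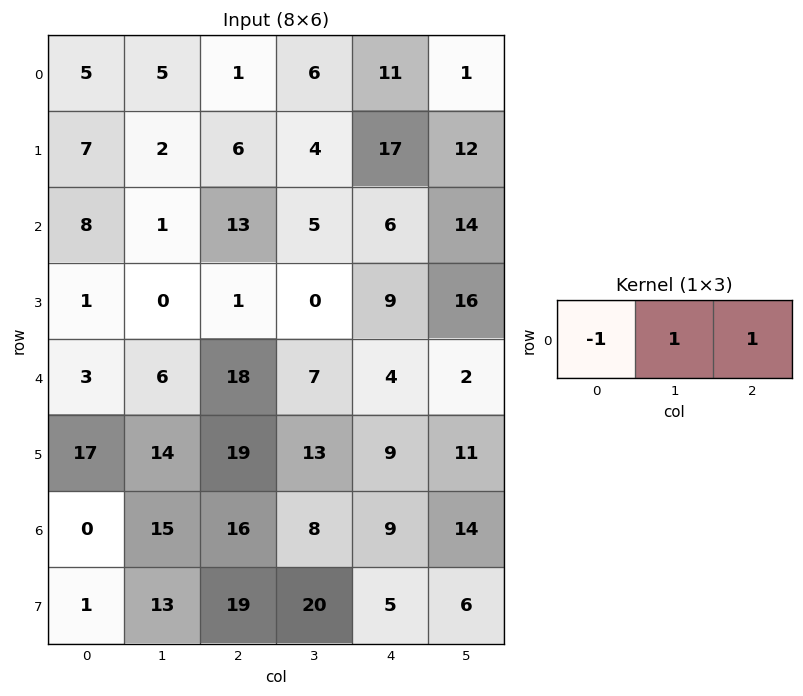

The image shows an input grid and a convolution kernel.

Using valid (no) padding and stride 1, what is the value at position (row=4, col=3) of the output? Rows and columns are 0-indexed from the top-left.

The receptive field on the input at this output position is [7 4 2]. Elementwise product with the kernel and sum: 7·-1 + 4·1 + 2·1.

-1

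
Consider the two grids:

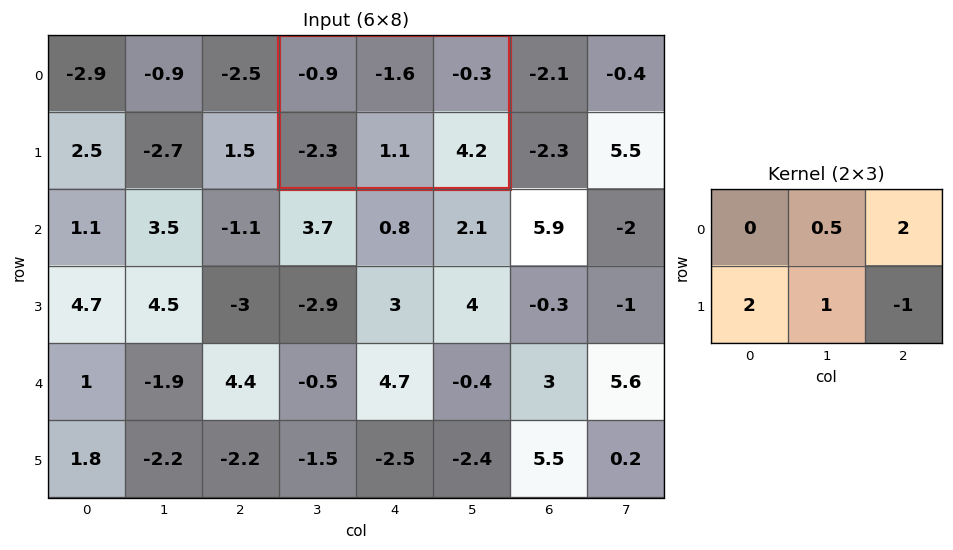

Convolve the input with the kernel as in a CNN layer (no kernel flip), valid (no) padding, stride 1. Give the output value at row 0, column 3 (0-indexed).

The receptive field on the input at this output position is [-0.9 -1.6 -0.3 / -2.3 1.1 4.2]. Elementwise product with the kernel and sum: -1.6·0.5 + -0.3·2 + -2.3·2 + 1.1·1 + 4.2·-1.

-9.1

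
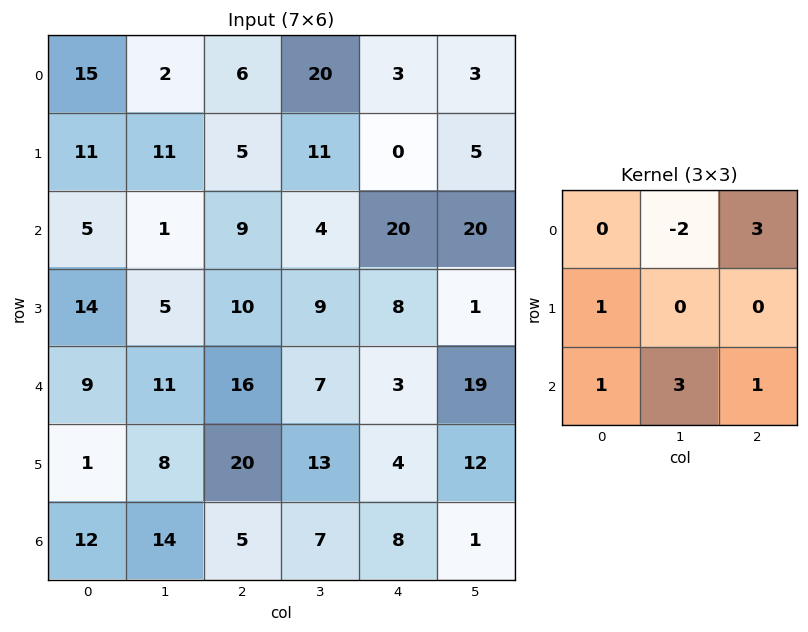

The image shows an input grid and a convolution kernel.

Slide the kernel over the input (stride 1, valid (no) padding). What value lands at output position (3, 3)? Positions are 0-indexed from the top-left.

31

The receptive field on the input at this output position is [9 8 1 / 7 3 19 / 13 4 12]. Elementwise product with the kernel and sum: 8·-2 + 1·3 + 7·1 + 13·1 + 4·3 + 12·1.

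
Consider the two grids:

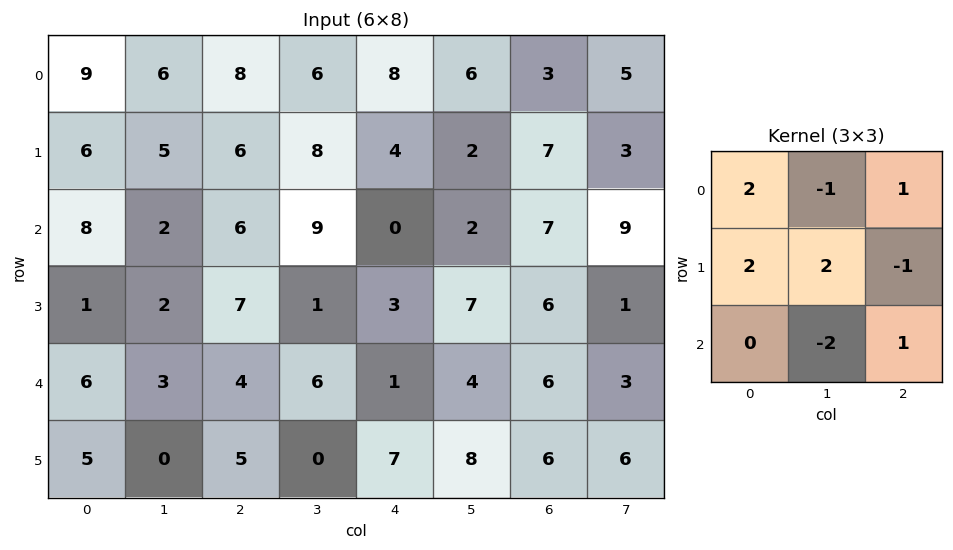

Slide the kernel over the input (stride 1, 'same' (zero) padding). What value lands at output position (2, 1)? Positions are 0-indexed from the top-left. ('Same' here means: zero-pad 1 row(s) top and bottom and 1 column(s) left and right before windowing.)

30

The receptive field on the zero-padded input at this output position is [6 5 6 / 8 2 6 / 1 2 7]. Elementwise product with the kernel and sum: 6·2 + 5·-1 + 6·1 + 8·2 + 2·2 + 6·-1 + 2·-2 + 7·1.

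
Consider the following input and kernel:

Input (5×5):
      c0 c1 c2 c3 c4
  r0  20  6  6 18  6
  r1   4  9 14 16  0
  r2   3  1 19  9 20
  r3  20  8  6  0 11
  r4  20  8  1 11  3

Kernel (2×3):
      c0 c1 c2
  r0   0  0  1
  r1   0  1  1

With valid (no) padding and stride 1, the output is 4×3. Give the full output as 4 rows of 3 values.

Output[0,0]: The receptive field on the input at this output position is [20 6 6 / 4 9 14]. Elementwise product with the kernel and sum: 6·1 + 9·1 + 14·1.

29 48 22
34 44 29
33 15 31
15 12 25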